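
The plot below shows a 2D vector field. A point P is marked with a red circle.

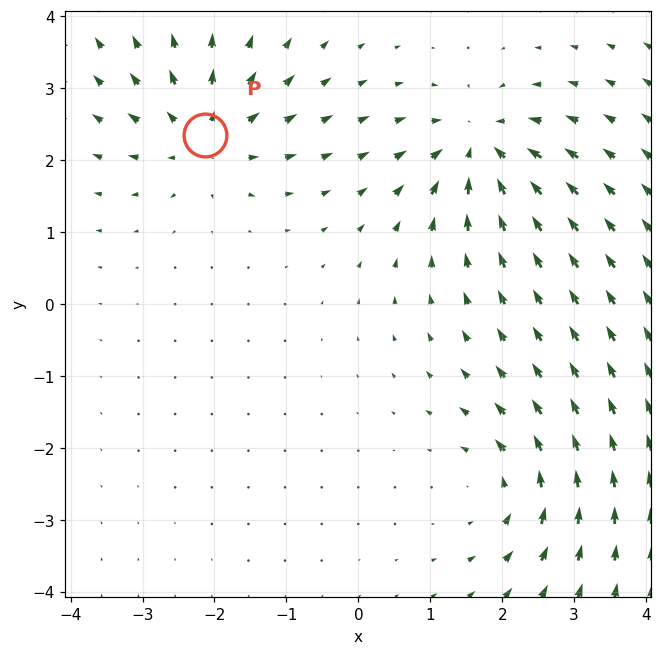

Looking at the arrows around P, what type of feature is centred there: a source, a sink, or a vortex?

source

At P (-2.1, 2.4) the arrows spread outward. Divergence about +4, curl ≈0 — positive divergence with near-zero curl is a source.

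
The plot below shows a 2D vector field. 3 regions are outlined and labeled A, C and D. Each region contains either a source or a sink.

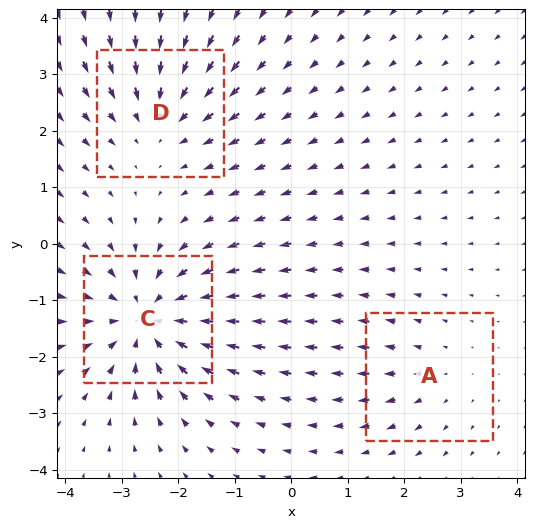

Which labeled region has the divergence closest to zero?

A

Divergence at each region's feature centre — A: about +2, C: about -5, D: about -3. Region A is closest to zero.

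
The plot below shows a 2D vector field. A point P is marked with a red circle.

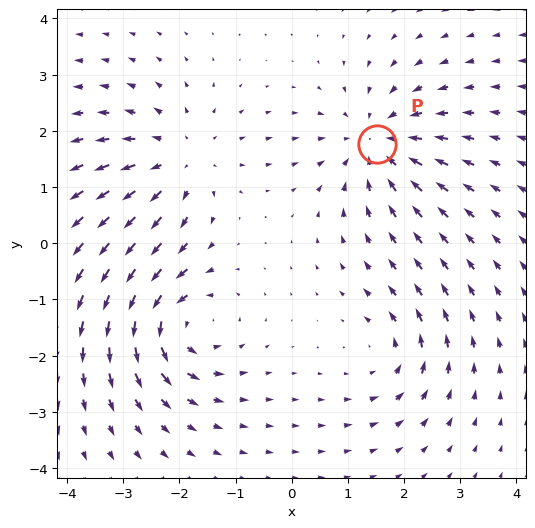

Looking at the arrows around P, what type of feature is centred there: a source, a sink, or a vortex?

At P (1.5, 1.8) the arrows converge inward. Divergence about -5, curl ≈0 — negative divergence with near-zero curl is a sink.

sink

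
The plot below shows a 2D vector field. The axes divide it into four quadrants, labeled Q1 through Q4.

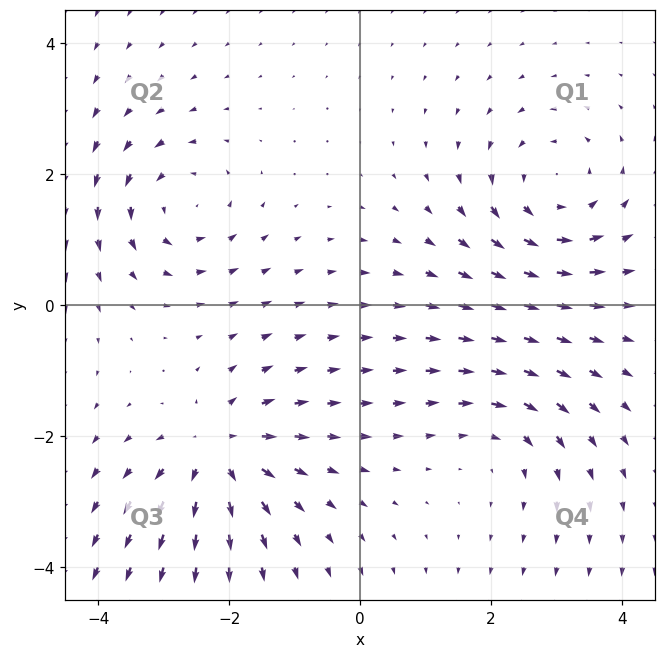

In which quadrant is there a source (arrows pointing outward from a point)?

The source sits at approximately (-2.2, -2.2), which lies in quadrant Q3. The divergence there is about +5, positive as expected for a source.

Q3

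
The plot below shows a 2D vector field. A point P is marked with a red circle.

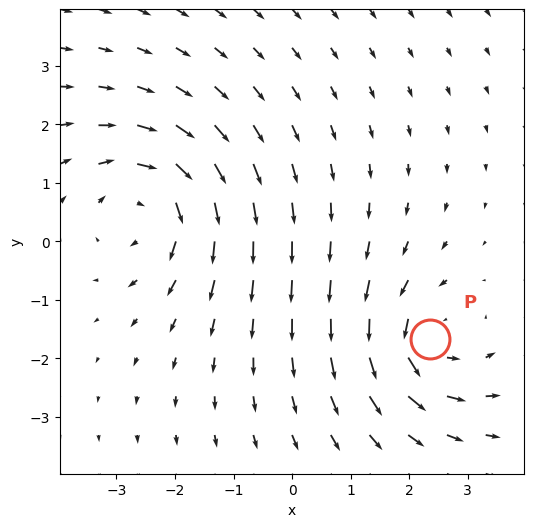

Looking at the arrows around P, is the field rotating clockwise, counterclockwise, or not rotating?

counterclockwise

Near P at (2.4, -1.7) the arrows circulate counterclockwise. The curl (z-component) there is about +3; positive curl means counterclockwise rotation.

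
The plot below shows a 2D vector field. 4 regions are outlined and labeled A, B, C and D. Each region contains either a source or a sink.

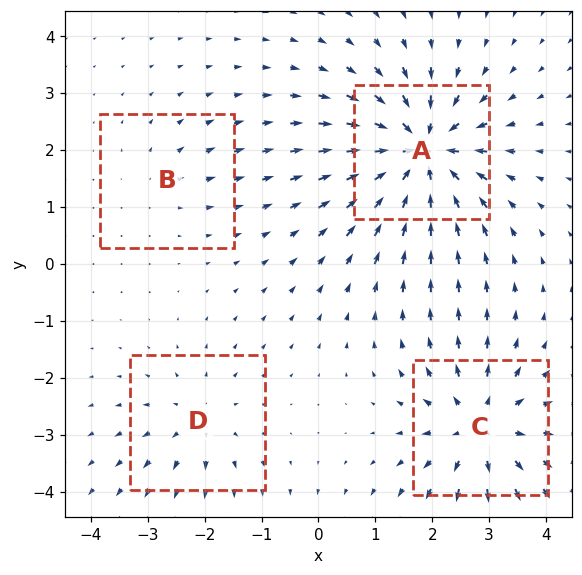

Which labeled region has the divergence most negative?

Divergence at each region's feature centre — A: about -8, B: about +2, C: about +6, D: about +4. Region A is most negative.

A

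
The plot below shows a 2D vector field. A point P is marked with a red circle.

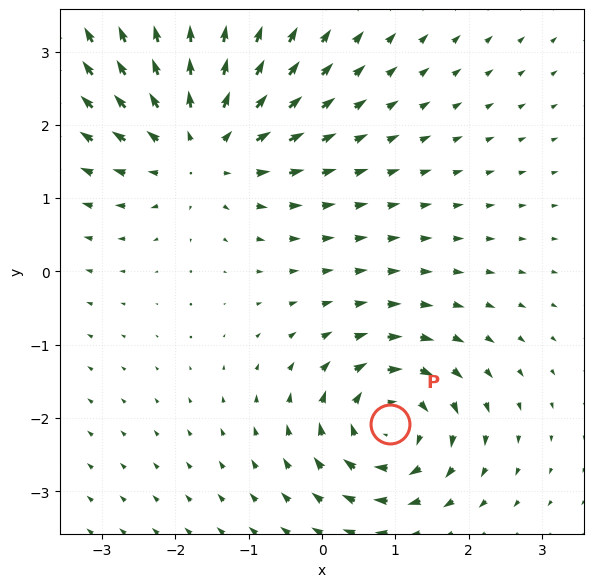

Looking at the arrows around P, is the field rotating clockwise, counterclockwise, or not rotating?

clockwise

Near P at (0.9, -2.1) the arrows circulate clockwise. The curl (z-component) there is about -4; negative curl means clockwise rotation.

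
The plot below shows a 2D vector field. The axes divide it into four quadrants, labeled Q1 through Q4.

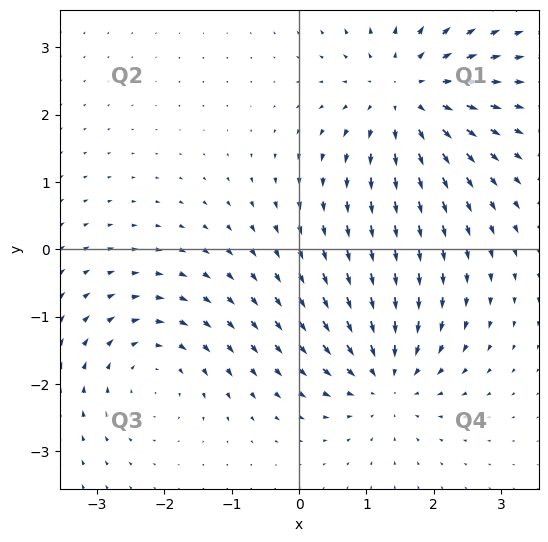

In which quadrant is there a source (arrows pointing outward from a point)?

Q1

The source sits at approximately (1.6, 2.3), which lies in quadrant Q1. The divergence there is about +4, positive as expected for a source.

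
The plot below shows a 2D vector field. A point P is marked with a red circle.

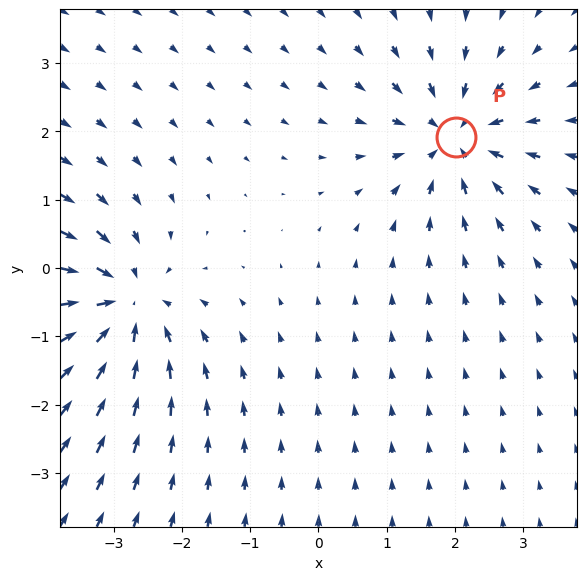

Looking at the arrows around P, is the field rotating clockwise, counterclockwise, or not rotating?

not rotating

Near P at (2.0, 1.9) the arrows show no circulation. The curl there is ≈0.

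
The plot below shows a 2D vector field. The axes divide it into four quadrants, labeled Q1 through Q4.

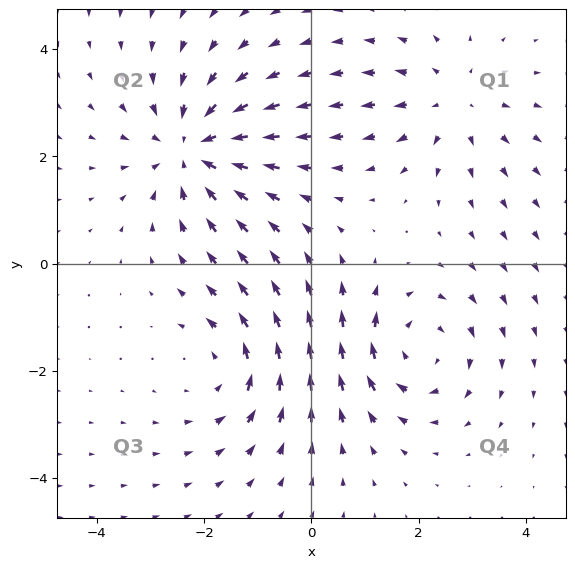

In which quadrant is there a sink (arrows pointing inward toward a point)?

Q2

The sink sits at approximately (-2.2, 2.1), which lies in quadrant Q2. The divergence there is about -5, negative as expected for a sink.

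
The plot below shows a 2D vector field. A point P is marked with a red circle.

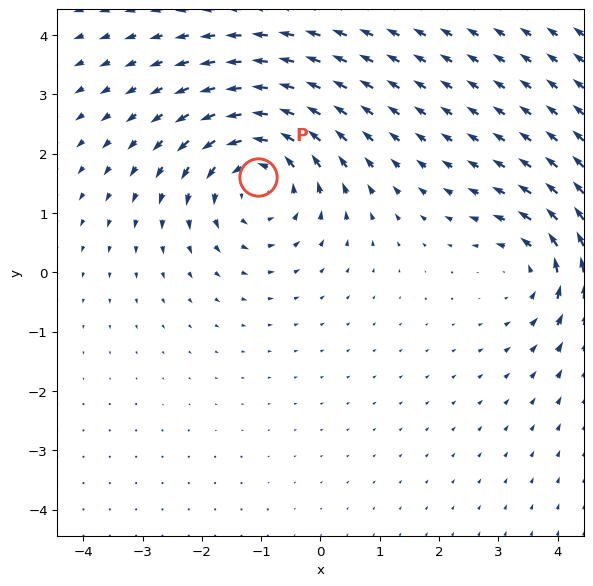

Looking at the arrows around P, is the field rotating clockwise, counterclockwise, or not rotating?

Near P at (-1.0, 1.6) the arrows circulate counterclockwise. The curl (z-component) there is about +5; positive curl means counterclockwise rotation.

counterclockwise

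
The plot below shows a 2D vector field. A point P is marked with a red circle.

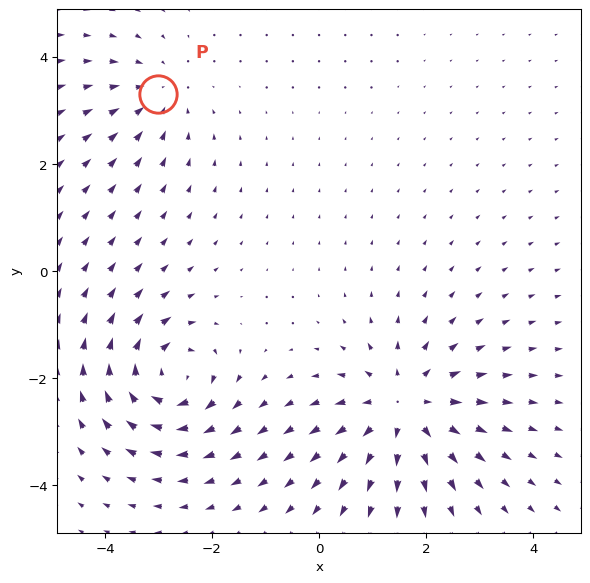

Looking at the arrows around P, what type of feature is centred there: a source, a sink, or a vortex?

sink

At P (-3.0, 3.3) the arrows converge inward. Divergence about -3, curl ≈0 — negative divergence with near-zero curl is a sink.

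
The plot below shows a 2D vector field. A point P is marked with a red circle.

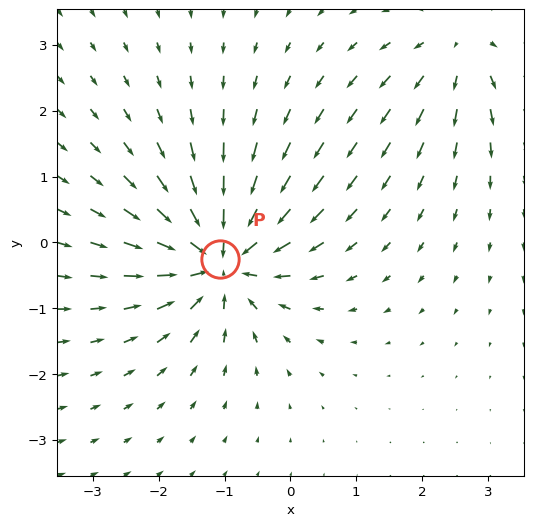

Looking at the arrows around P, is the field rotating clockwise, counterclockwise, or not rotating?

not rotating

Near P at (-1.1, -0.2) the arrows show no circulation. The curl there is ≈0.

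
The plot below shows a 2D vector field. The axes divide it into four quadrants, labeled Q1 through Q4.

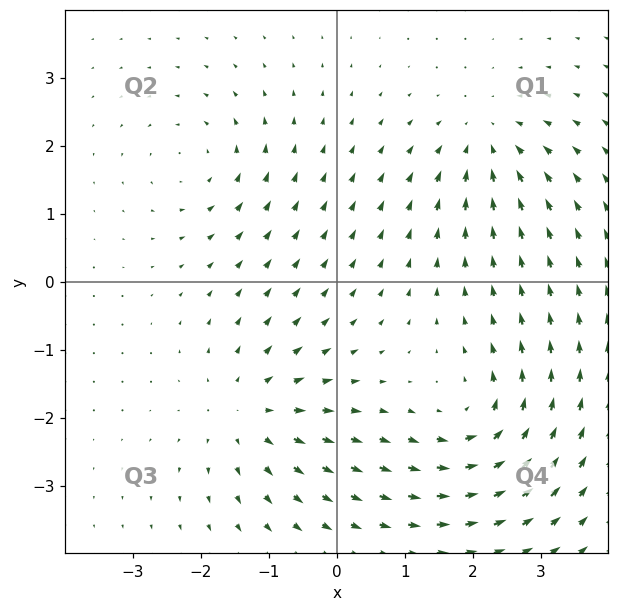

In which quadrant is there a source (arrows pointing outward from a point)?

The source sits at approximately (-1.3, -1.9), which lies in quadrant Q3. The divergence there is about +5, positive as expected for a source.

Q3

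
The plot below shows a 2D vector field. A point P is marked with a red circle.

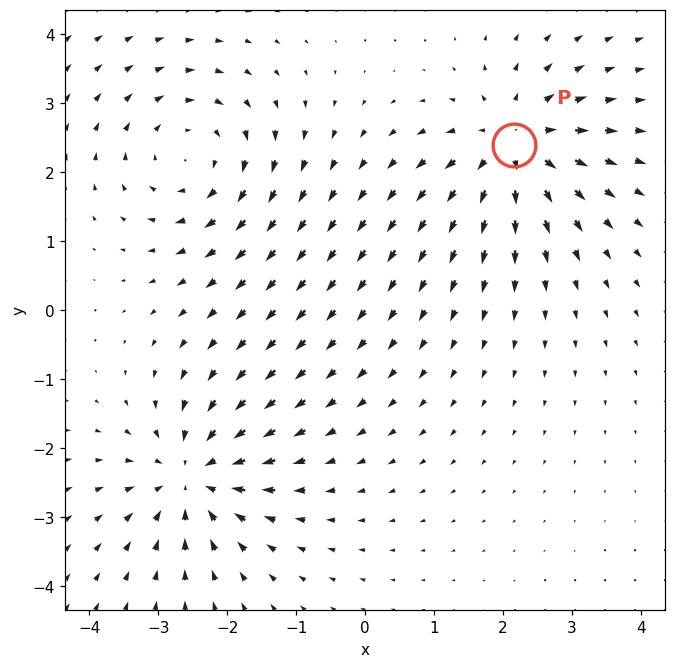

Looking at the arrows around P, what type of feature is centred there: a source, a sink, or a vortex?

At P (2.2, 2.4) the arrows spread outward. Divergence about +6, curl ≈0 — positive divergence with near-zero curl is a source.

source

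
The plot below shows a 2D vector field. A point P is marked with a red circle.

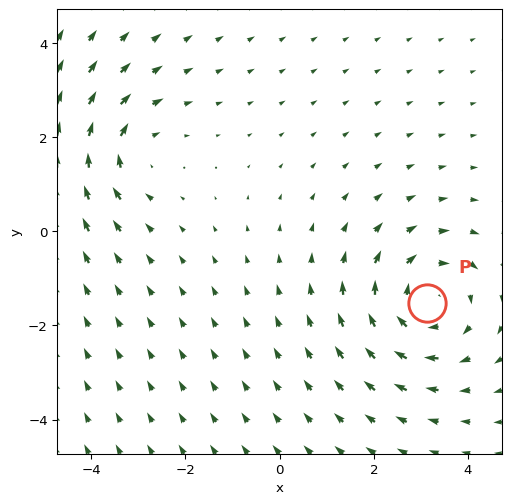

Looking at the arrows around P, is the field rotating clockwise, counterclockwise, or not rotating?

Near P at (3.1, -1.5) the arrows circulate clockwise. The curl (z-component) there is about -4; negative curl means clockwise rotation.

clockwise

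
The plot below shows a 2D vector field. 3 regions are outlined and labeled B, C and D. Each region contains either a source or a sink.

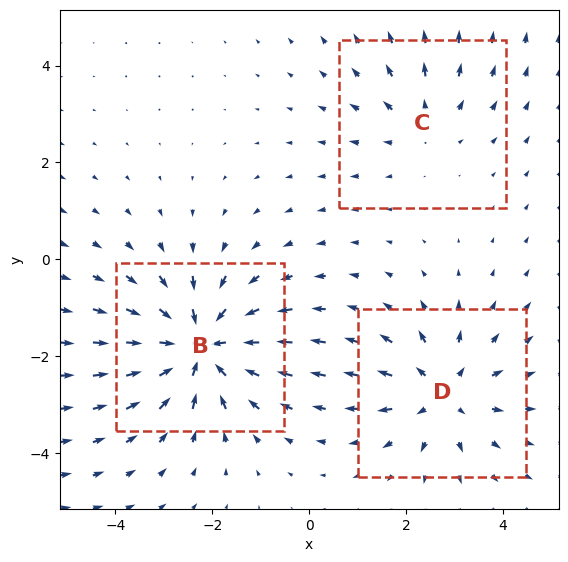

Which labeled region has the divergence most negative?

Divergence at each region's feature centre — B: about -4, C: about +2, D: about +3. Region B is most negative.

B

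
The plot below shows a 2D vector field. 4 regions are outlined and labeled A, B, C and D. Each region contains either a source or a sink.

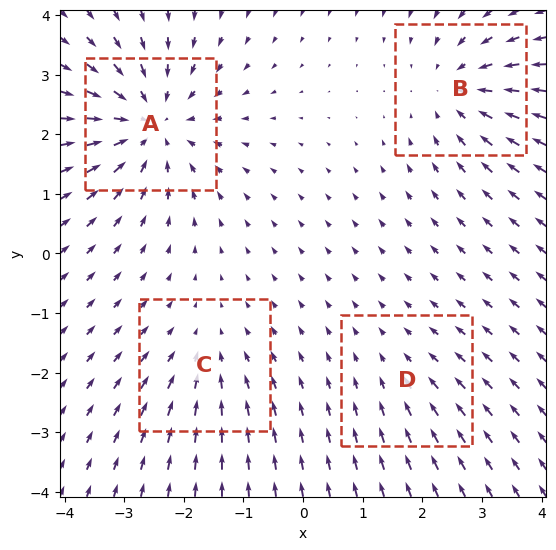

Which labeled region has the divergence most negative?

A

Divergence at each region's feature centre — A: about -6, B: about -5, C: about -3, D: about -2. Region A is most negative.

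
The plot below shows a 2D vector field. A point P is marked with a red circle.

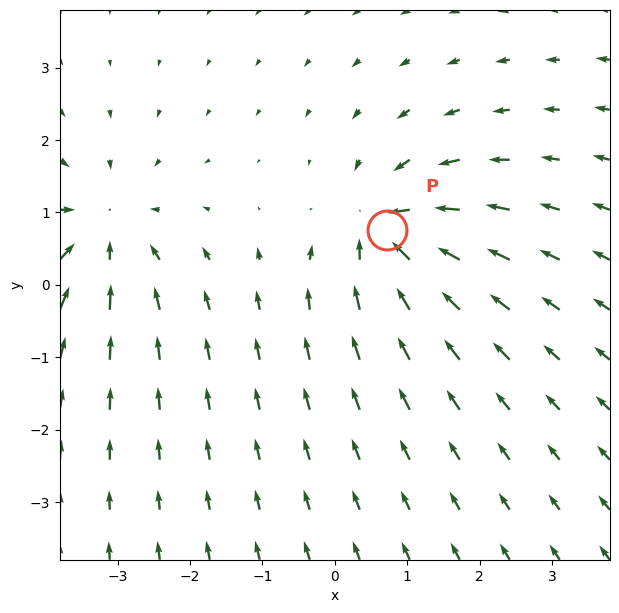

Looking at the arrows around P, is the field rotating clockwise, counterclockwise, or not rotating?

Near P at (0.7, 0.8) the arrows show no circulation. The curl there is ≈0.

not rotating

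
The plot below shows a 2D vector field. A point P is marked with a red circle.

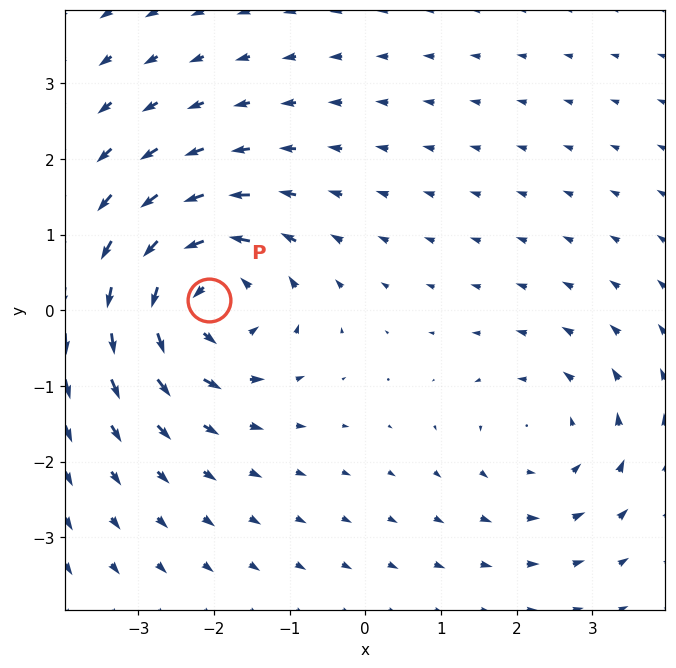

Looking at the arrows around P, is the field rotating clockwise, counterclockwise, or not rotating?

counterclockwise

Near P at (-2.1, 0.1) the arrows circulate counterclockwise. The curl (z-component) there is about +6; positive curl means counterclockwise rotation.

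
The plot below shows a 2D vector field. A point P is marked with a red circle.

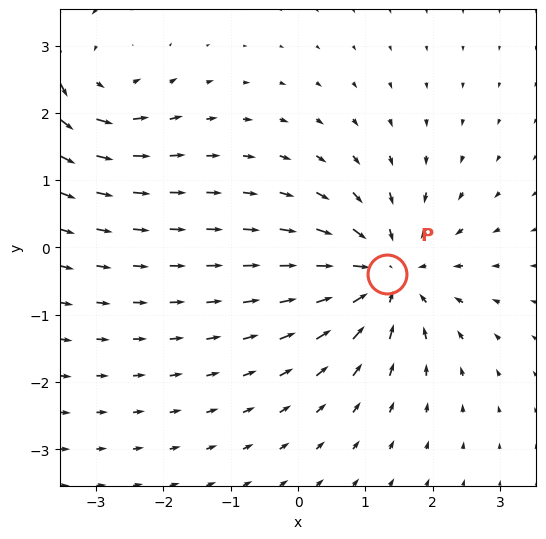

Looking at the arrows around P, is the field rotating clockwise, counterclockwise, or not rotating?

Near P at (1.3, -0.4) the arrows show no circulation. The curl there is ≈0.

not rotating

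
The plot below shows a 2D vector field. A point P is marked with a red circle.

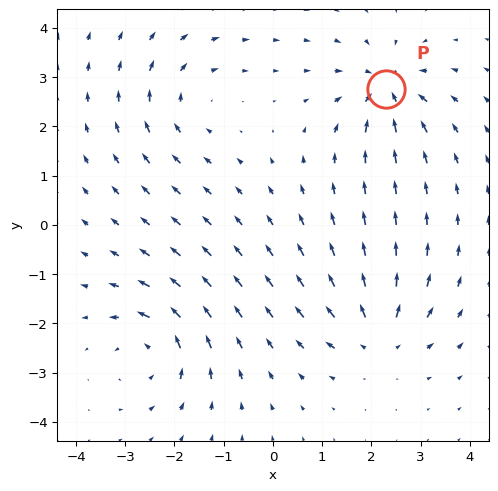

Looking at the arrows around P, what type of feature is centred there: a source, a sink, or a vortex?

sink

At P (2.3, 2.8) the arrows converge inward. Divergence about -6, curl ≈0 — negative divergence with near-zero curl is a sink.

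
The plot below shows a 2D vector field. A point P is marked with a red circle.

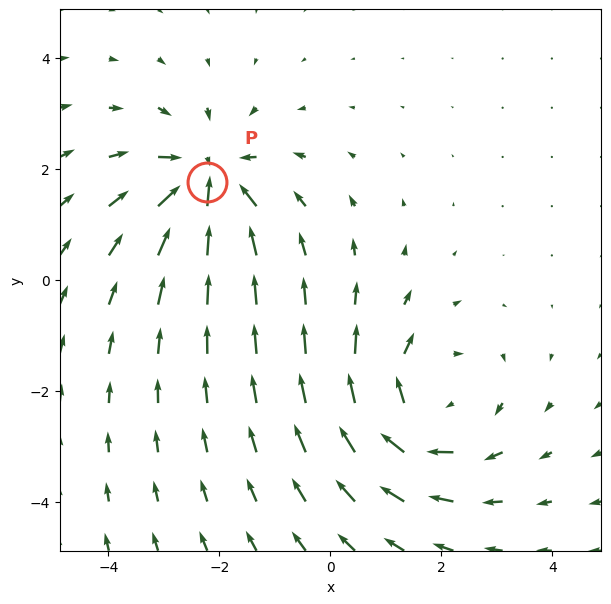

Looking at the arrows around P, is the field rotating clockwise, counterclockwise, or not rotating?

Near P at (-2.2, 1.8) the arrows show no circulation. The curl there is ≈0.

not rotating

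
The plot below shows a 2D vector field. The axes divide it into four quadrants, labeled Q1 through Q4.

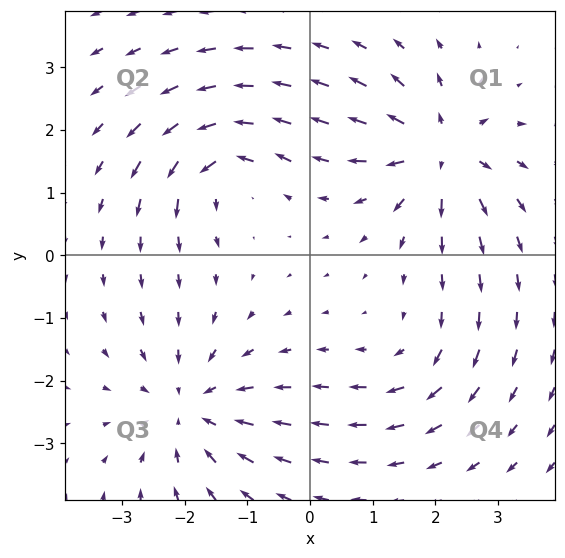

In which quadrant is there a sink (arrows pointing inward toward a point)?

The sink sits at approximately (-1.9, -2.4), which lies in quadrant Q3. The divergence there is about -5, negative as expected for a sink.

Q3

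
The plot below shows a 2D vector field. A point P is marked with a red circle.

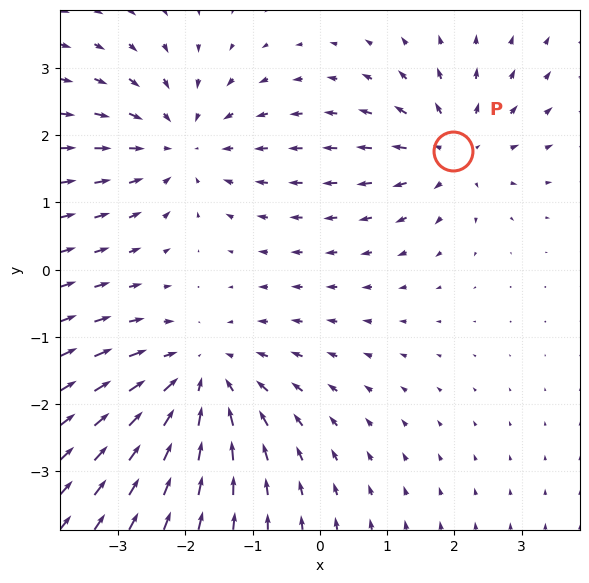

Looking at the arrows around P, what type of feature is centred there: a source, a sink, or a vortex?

At P (2.0, 1.8) the arrows spread outward. Divergence about +3, curl ≈0 — positive divergence with near-zero curl is a source.

source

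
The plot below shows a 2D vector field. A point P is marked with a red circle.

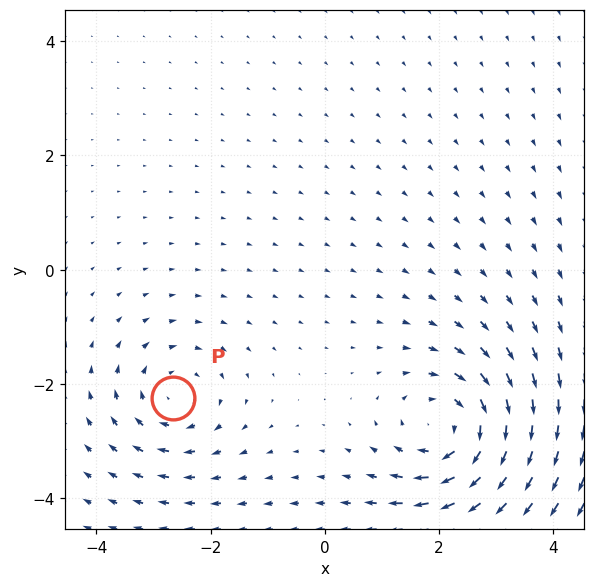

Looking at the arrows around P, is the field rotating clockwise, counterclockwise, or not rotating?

clockwise

Near P at (-2.6, -2.2) the arrows circulate clockwise. The curl (z-component) there is about -4; negative curl means clockwise rotation.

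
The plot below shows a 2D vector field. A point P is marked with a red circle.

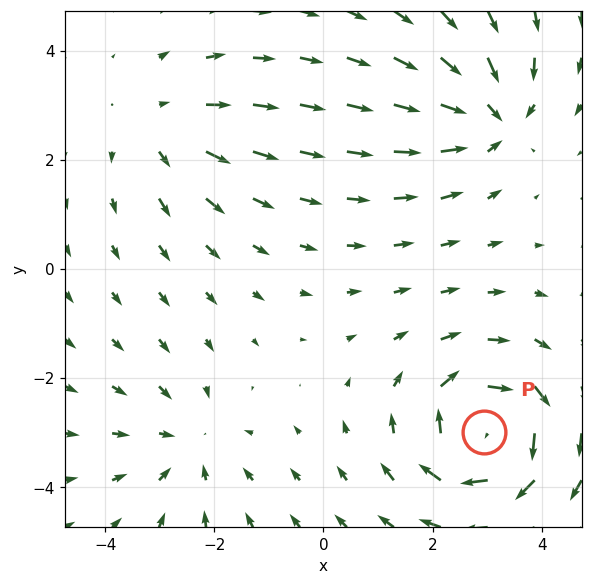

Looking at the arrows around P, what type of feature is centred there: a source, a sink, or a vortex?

vortex

At P (2.9, -3.0) the arrows circulate clockwise. Divergence ≈0, curl about -5 — near-zero divergence with nonzero curl is a vortex.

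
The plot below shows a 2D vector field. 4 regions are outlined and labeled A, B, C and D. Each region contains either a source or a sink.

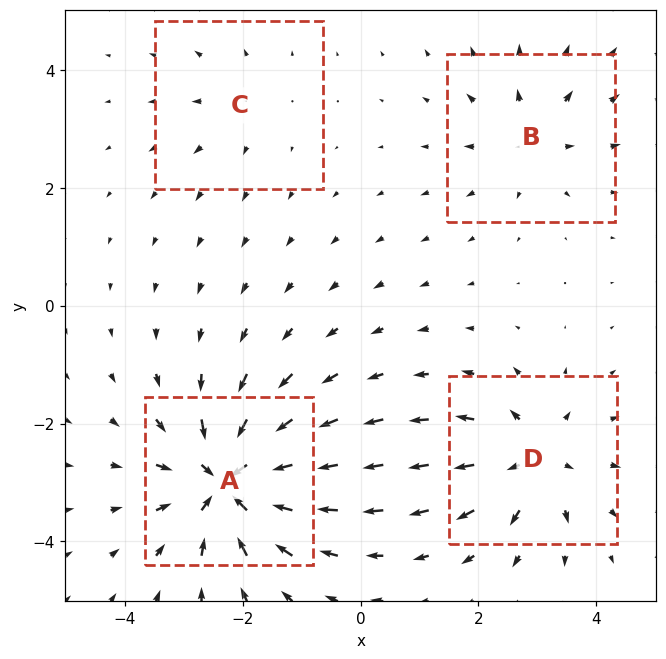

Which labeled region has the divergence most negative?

Divergence at each region's feature centre — A: about -9, B: about +4, C: about +3, D: about +6. Region A is most negative.

A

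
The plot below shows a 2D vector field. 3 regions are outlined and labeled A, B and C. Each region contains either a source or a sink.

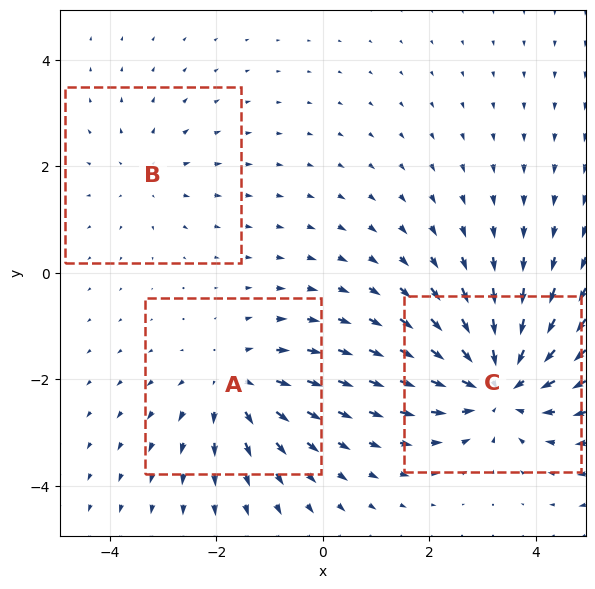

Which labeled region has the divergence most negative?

Divergence at each region's feature centre — A: about +3, B: about +2, C: about -5. Region C is most negative.

C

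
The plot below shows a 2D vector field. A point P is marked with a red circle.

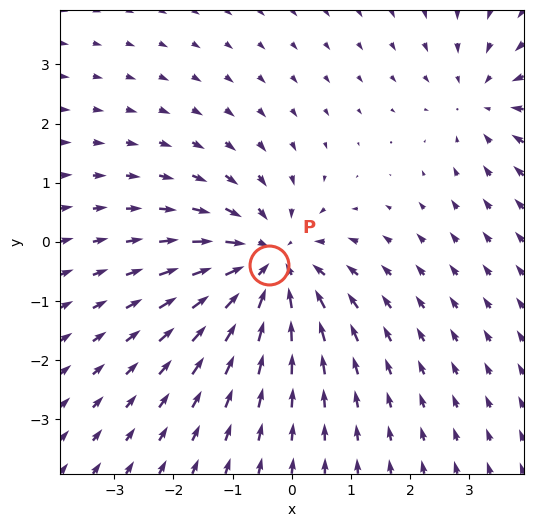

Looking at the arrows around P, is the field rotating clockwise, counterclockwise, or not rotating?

not rotating

Near P at (-0.4, -0.4) the arrows show no circulation. The curl there is ≈0.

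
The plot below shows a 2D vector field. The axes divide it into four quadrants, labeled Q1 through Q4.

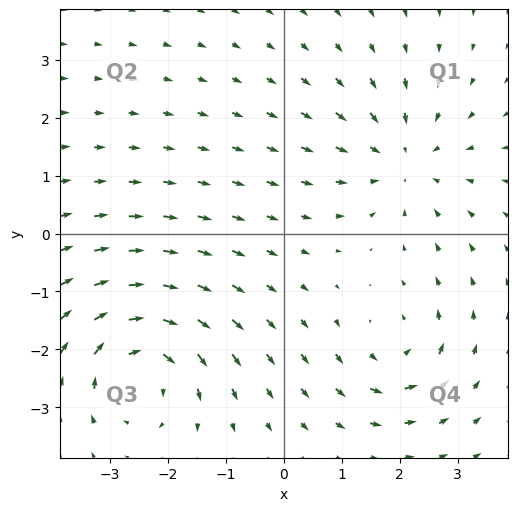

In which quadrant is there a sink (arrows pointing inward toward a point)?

The sink sits at approximately (2.1, 1.3), which lies in quadrant Q1. The divergence there is about -3, negative as expected for a sink.

Q1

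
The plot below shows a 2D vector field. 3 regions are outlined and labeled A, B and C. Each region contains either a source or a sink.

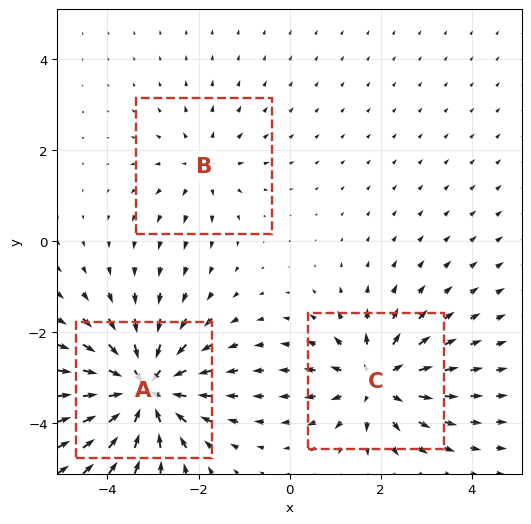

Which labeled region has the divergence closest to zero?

Divergence at each region's feature centre — A: about -5, B: about +2, C: about +4. Region B is closest to zero.

B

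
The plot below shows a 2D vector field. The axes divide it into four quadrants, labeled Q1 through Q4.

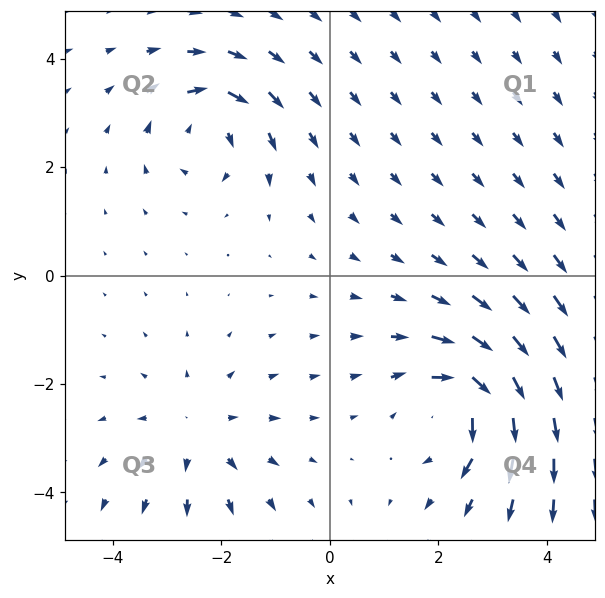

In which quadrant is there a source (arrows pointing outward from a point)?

The source sits at approximately (-2.4, -2.9), which lies in quadrant Q3. The divergence there is about +2, positive as expected for a source.

Q3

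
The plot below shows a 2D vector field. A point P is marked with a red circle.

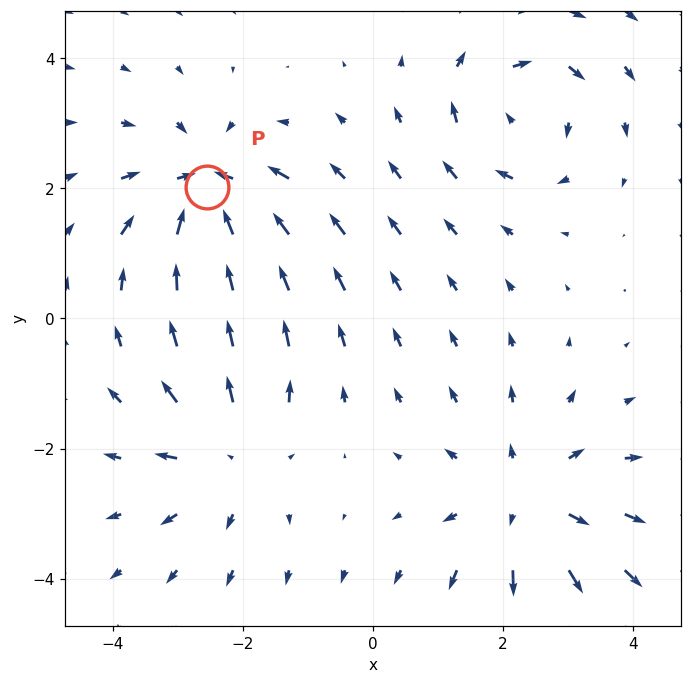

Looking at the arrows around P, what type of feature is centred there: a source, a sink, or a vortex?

At P (-2.6, 2.0) the arrows converge inward. Divergence about -5, curl ≈0 — negative divergence with near-zero curl is a sink.

sink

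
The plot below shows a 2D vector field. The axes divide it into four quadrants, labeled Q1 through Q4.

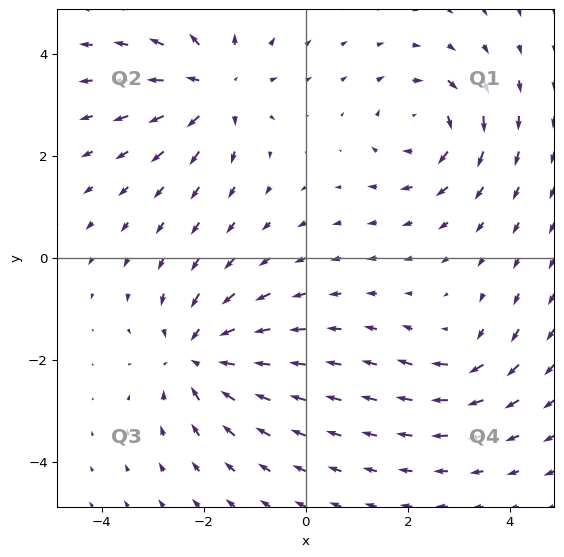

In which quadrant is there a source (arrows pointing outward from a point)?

Q2

The source sits at approximately (-1.8, 3.3), which lies in quadrant Q2. The divergence there is about +5, positive as expected for a source.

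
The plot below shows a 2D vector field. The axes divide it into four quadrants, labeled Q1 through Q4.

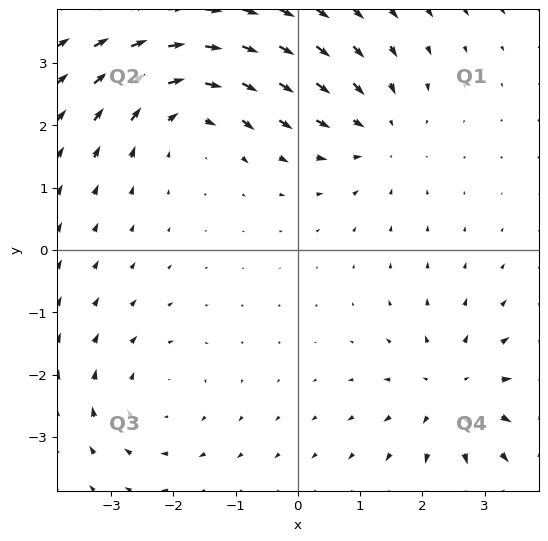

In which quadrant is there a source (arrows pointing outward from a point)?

Q4

The source sits at approximately (2.5, -2.3), which lies in quadrant Q4. The divergence there is about +5, positive as expected for a source.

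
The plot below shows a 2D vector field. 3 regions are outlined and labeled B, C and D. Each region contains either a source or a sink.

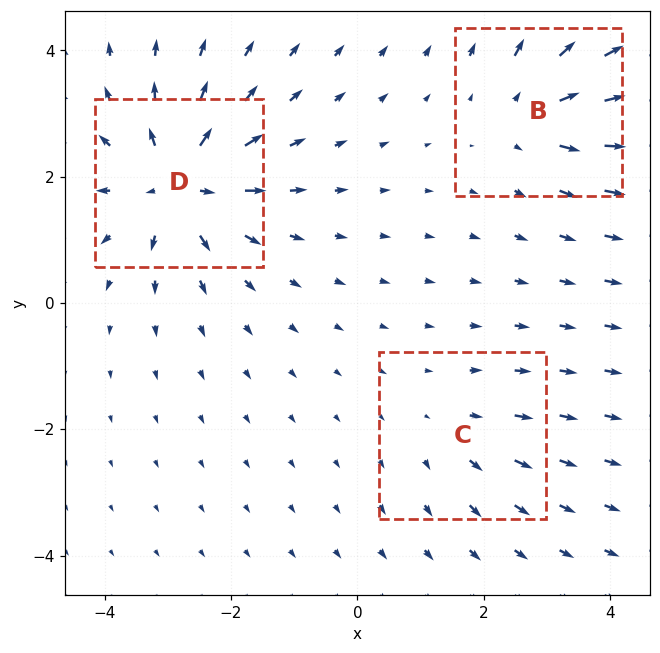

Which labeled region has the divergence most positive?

D

Divergence at each region's feature centre — B: about +4, C: about +2, D: about +6. Region D is most positive.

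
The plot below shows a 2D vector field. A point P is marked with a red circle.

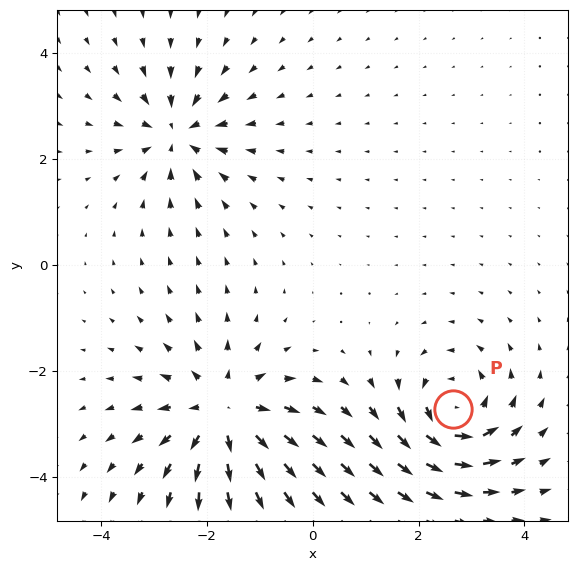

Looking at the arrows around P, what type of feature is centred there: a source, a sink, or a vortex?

vortex

At P (2.7, -2.7) the arrows circulate counterclockwise. Divergence ≈0, curl about +5 — near-zero divergence with nonzero curl is a vortex.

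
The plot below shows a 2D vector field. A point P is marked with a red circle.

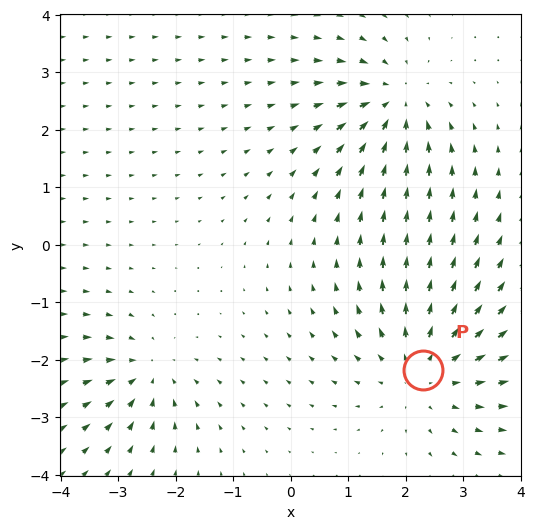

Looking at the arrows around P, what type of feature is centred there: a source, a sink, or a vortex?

source

At P (2.3, -2.2) the arrows spread outward. Divergence about +4, curl ≈0 — positive divergence with near-zero curl is a source.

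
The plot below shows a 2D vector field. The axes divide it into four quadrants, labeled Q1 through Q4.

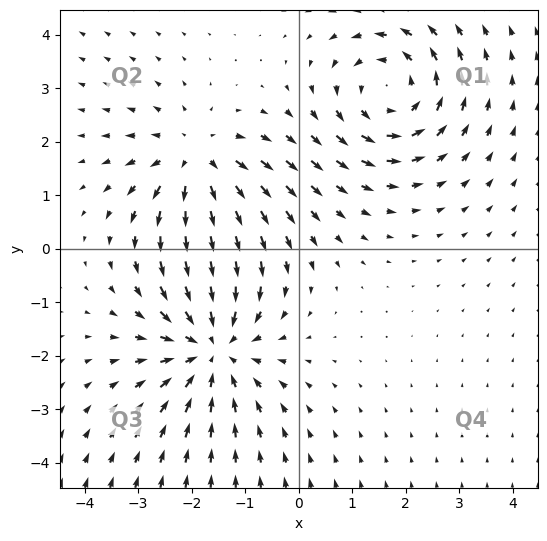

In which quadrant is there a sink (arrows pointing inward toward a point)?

The sink sits at approximately (-1.6, -1.8), which lies in quadrant Q3. The divergence there is about -3, negative as expected for a sink.

Q3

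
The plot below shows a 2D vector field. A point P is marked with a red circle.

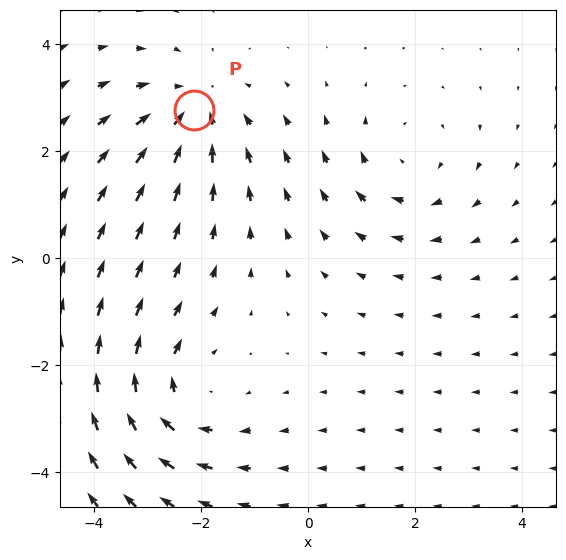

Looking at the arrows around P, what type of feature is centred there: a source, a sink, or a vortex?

sink

At P (-2.1, 2.8) the arrows converge inward. Divergence about -4, curl ≈0 — negative divergence with near-zero curl is a sink.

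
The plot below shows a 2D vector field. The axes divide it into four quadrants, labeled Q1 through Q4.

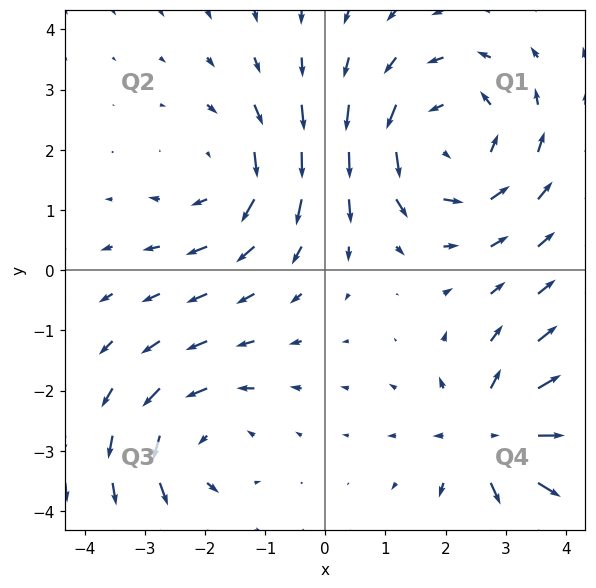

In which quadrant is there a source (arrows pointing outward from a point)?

Q4

The source sits at approximately (2.8, -2.8), which lies in quadrant Q4. The divergence there is about +5, positive as expected for a source.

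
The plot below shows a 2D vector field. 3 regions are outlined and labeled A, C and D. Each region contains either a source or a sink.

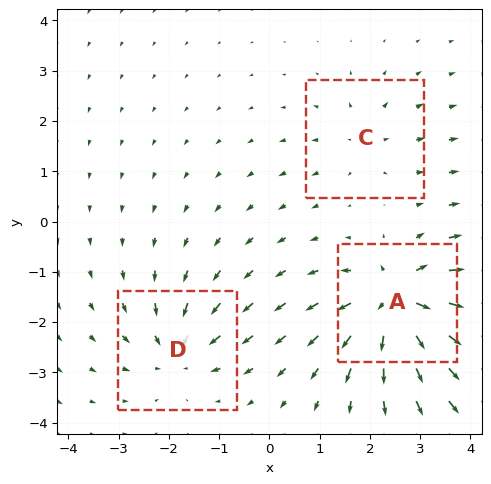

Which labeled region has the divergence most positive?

A

Divergence at each region's feature centre — A: about +6, C: about +3, D: about -4. Region A is most positive.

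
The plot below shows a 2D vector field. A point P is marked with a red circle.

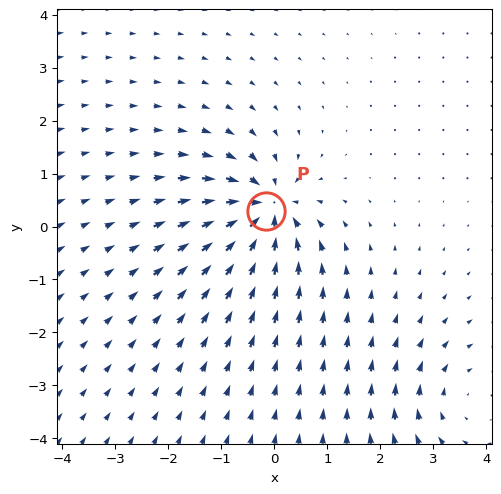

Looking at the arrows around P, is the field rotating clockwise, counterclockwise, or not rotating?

Near P at (-0.2, 0.3) the arrows show no circulation. The curl there is ≈0.

not rotating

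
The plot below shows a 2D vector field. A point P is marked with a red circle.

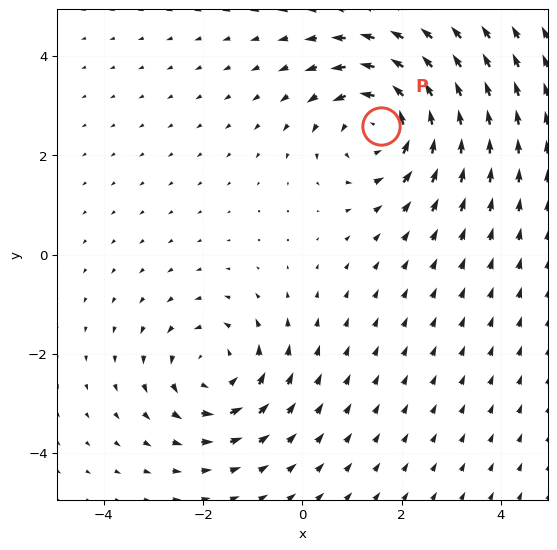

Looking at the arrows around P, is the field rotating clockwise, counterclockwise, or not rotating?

Near P at (1.6, 2.6) the arrows circulate counterclockwise. The curl (z-component) there is about +4; positive curl means counterclockwise rotation.

counterclockwise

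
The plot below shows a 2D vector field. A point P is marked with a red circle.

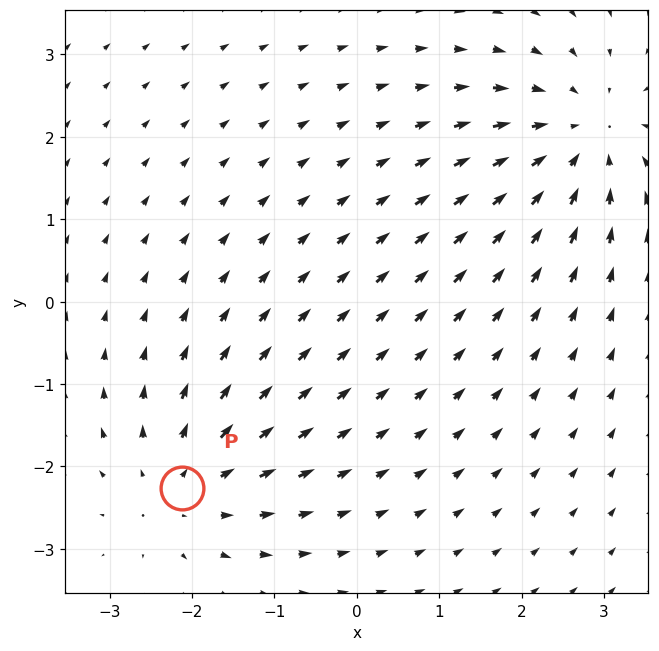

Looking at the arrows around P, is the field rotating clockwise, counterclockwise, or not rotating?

Near P at (-2.1, -2.3) the arrows show no circulation. The curl there is ≈0.

not rotating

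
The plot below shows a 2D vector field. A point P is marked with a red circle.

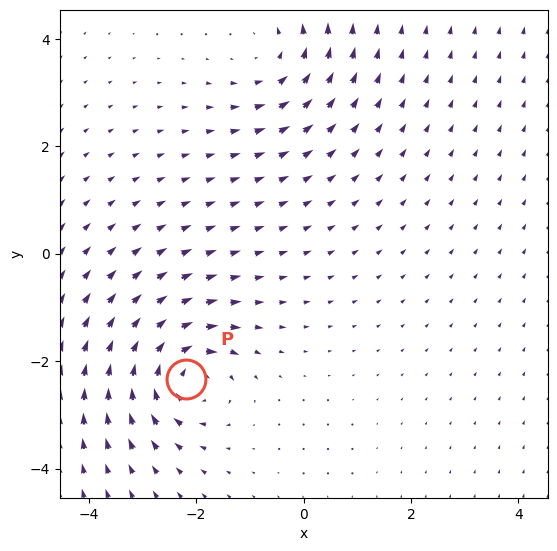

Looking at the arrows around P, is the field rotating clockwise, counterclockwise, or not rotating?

clockwise

Near P at (-2.2, -2.3) the arrows circulate clockwise. The curl (z-component) there is about -6; negative curl means clockwise rotation.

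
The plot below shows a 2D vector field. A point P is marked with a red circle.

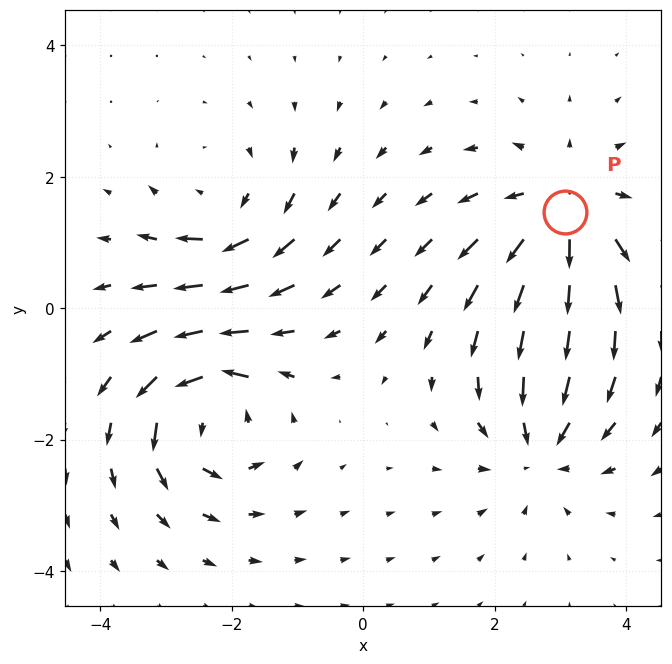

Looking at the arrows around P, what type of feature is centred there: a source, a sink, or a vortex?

At P (3.1, 1.5) the arrows spread outward. Divergence about +5, curl ≈0 — positive divergence with near-zero curl is a source.

source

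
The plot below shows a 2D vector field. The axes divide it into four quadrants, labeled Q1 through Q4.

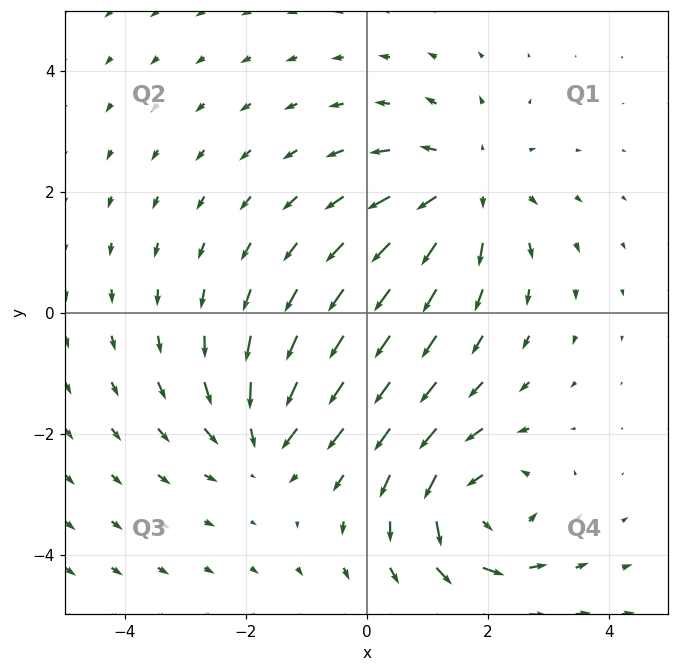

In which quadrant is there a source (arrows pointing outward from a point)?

The source sits at approximately (1.6, 2.1), which lies in quadrant Q1. The divergence there is about +3, positive as expected for a source.

Q1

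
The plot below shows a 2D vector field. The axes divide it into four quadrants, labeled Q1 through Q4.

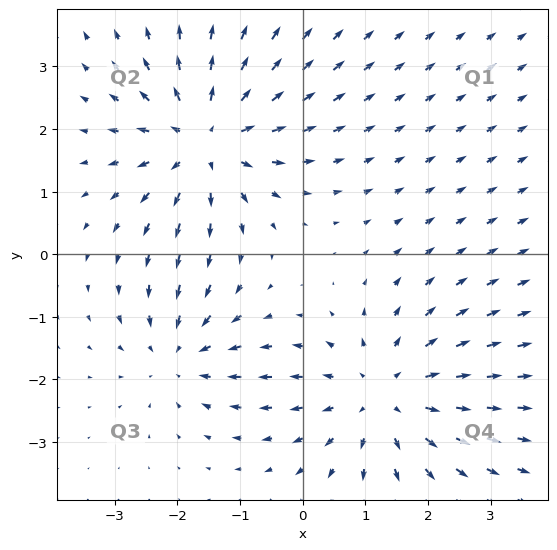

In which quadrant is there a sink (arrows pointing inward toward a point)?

Q3

The sink sits at approximately (-2.0, -1.6), which lies in quadrant Q3. The divergence there is about -3, negative as expected for a sink.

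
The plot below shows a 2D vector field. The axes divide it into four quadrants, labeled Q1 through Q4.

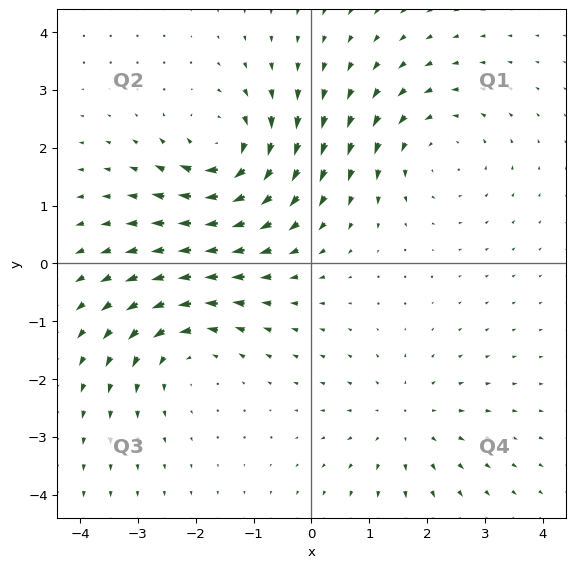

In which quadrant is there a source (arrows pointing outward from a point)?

The source sits at approximately (1.6, -2.7), which lies in quadrant Q4. The divergence there is about +3, positive as expected for a source.

Q4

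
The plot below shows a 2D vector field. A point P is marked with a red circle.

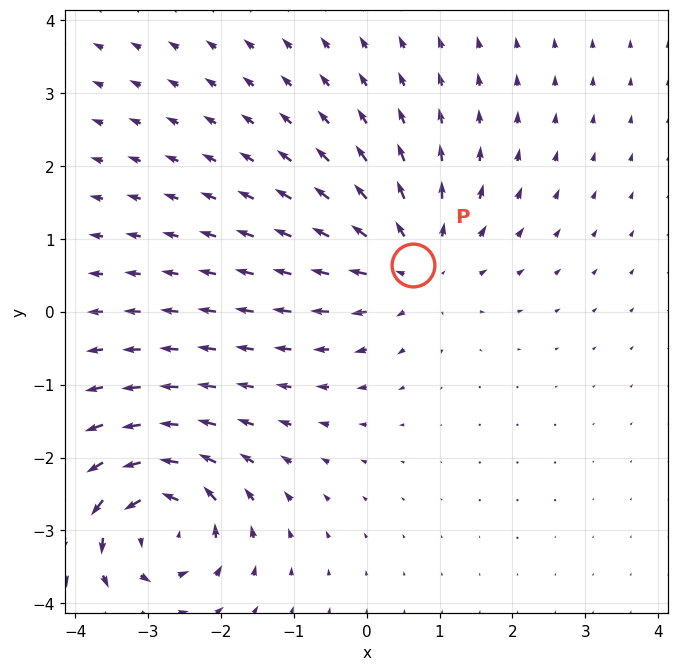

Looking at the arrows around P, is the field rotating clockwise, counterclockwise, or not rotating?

not rotating

Near P at (0.6, 0.6) the arrows show no circulation. The curl there is ≈0.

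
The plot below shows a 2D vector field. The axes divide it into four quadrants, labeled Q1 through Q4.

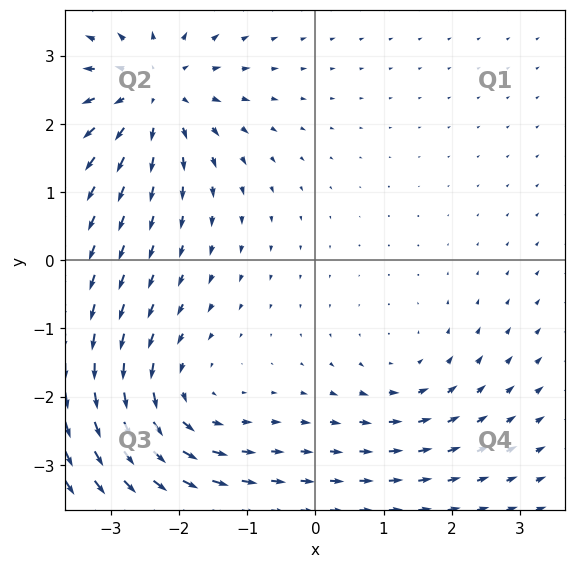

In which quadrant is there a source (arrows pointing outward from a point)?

Q2

The source sits at approximately (-2.4, 2.5), which lies in quadrant Q2. The divergence there is about +4, positive as expected for a source.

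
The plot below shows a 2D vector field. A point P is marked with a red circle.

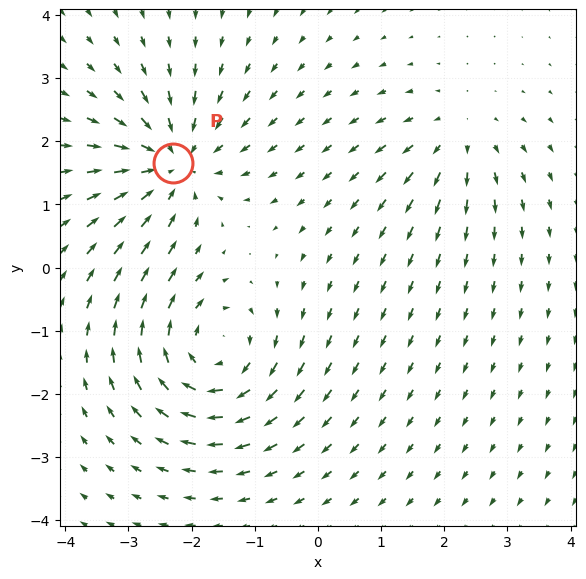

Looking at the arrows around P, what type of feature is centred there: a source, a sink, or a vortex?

sink

At P (-2.3, 1.7) the arrows converge inward. Divergence about -5, curl ≈0 — negative divergence with near-zero curl is a sink.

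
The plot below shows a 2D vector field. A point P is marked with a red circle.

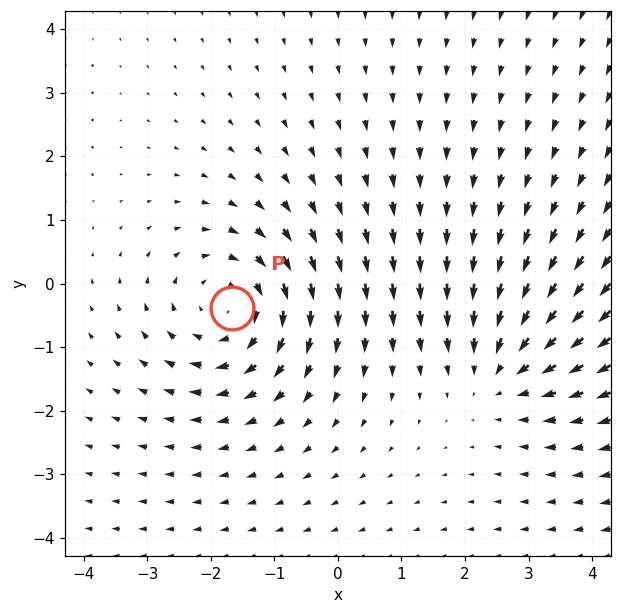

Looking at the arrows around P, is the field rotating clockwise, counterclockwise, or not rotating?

clockwise

Near P at (-1.7, -0.4) the arrows circulate clockwise. The curl (z-component) there is about -4; negative curl means clockwise rotation.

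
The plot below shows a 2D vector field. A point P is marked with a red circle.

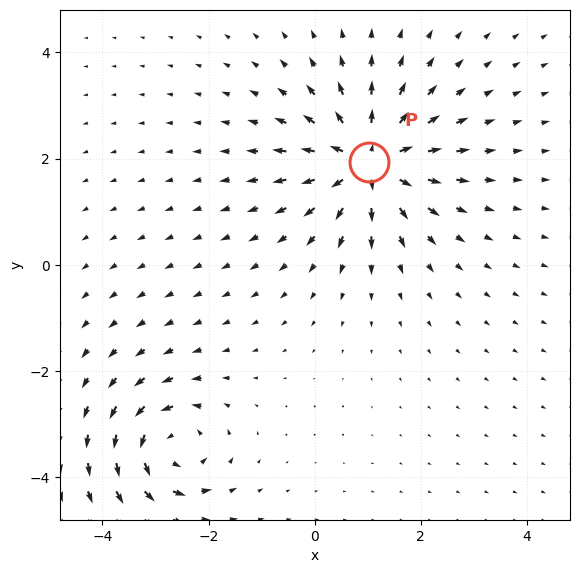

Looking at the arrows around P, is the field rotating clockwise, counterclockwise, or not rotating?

Near P at (1.0, 1.9) the arrows show no circulation. The curl there is ≈0.

not rotating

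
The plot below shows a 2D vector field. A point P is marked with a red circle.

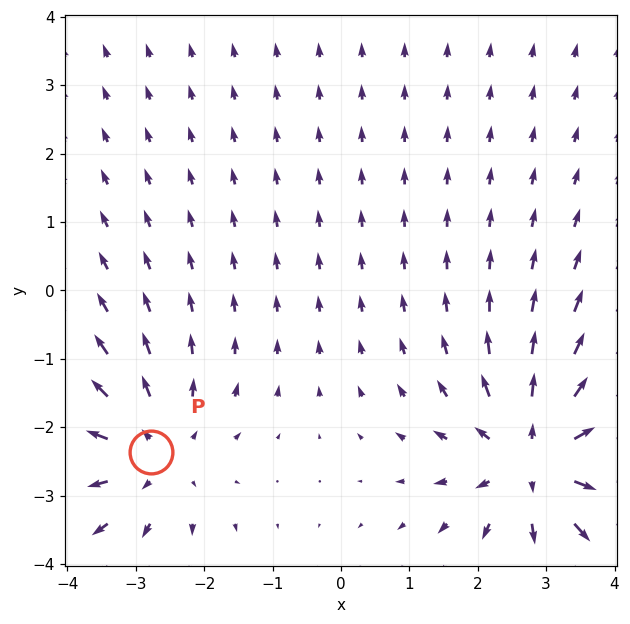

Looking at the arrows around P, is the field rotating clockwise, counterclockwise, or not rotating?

Near P at (-2.8, -2.4) the arrows show no circulation. The curl there is ≈0.

not rotating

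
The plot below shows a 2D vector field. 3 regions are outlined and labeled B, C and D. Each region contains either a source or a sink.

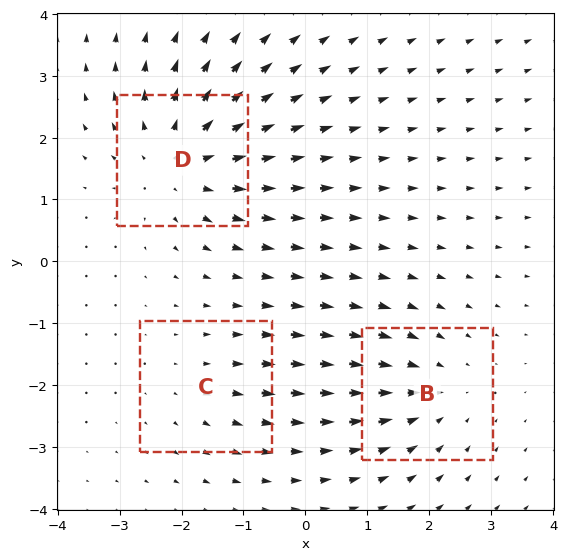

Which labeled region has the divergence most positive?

Divergence at each region's feature centre — B: about -3, C: about +2, D: about +4. Region D is most positive.

D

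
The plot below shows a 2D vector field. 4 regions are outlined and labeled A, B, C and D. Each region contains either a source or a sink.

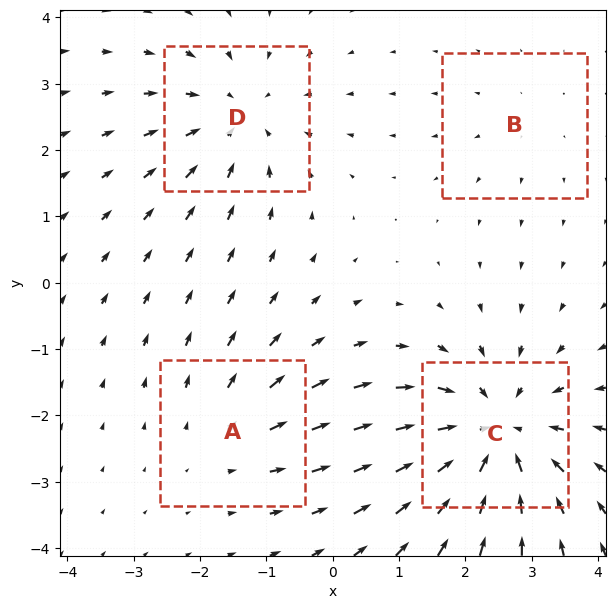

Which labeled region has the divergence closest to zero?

B

Divergence at each region's feature centre — A: about +3, B: about +2, C: about -6, D: about -4. Region B is closest to zero.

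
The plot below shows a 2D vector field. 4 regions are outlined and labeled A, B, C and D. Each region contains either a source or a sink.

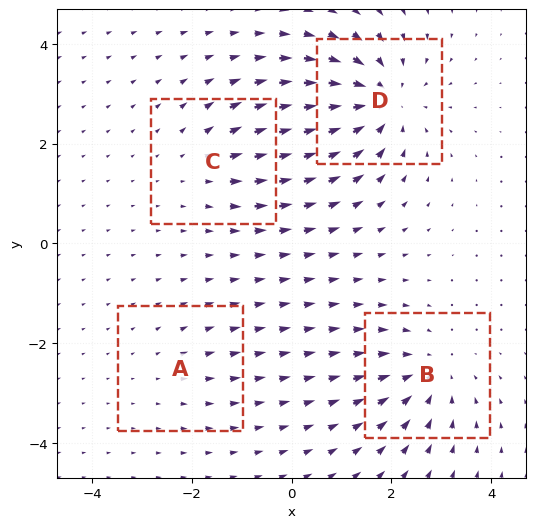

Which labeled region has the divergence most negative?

Divergence at each region's feature centre — A: about +2, B: about -4, C: about +3, D: about -6. Region D is most negative.

D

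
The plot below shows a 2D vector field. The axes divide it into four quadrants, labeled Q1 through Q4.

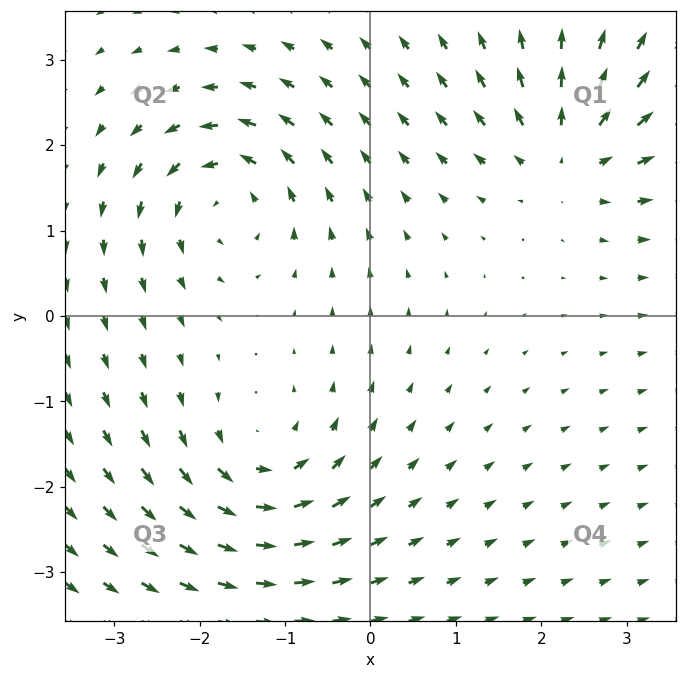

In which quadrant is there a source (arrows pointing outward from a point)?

The source sits at approximately (2.3, 1.9), which lies in quadrant Q1. The divergence there is about +4, positive as expected for a source.

Q1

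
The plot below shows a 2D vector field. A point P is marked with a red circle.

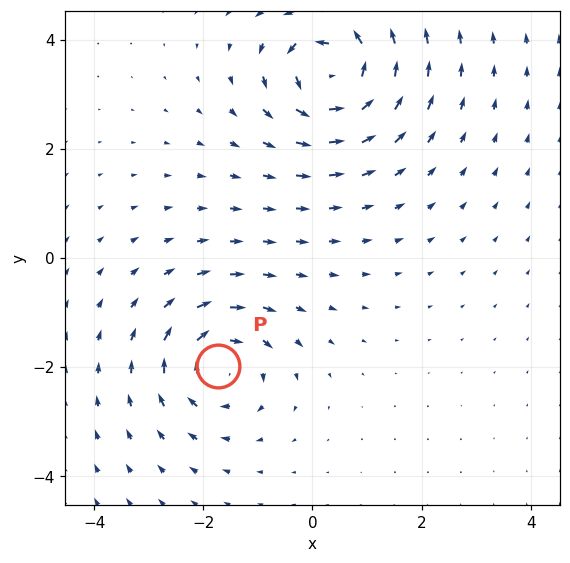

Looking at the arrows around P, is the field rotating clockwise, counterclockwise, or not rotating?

Near P at (-1.7, -2.0) the arrows circulate clockwise. The curl (z-component) there is about -5; negative curl means clockwise rotation.

clockwise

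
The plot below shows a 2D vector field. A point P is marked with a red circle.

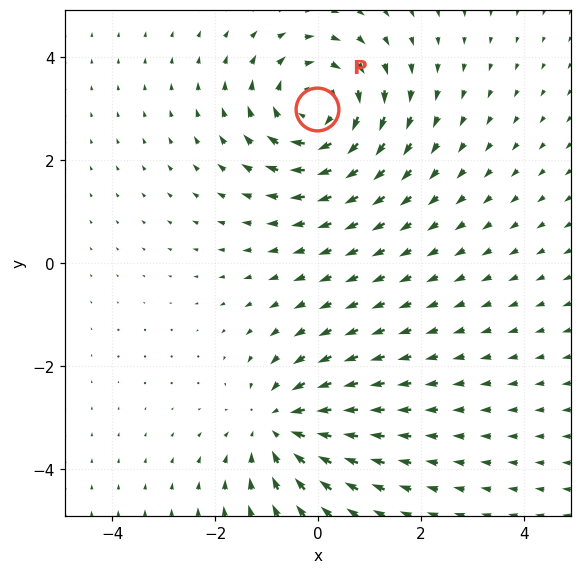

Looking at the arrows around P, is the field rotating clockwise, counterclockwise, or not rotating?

Near P at (-0.0, 3.0) the arrows circulate clockwise. The curl (z-component) there is about -3; negative curl means clockwise rotation.

clockwise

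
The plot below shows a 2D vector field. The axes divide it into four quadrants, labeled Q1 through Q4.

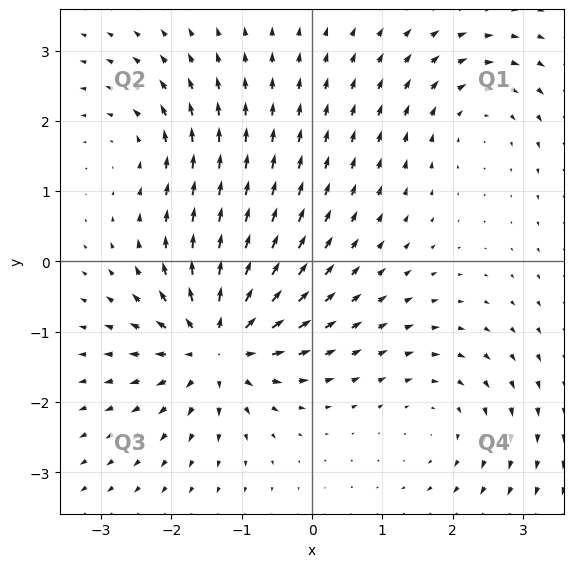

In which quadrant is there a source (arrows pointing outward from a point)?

Q3

The source sits at approximately (-1.4, -1.2), which lies in quadrant Q3. The divergence there is about +7, positive as expected for a source.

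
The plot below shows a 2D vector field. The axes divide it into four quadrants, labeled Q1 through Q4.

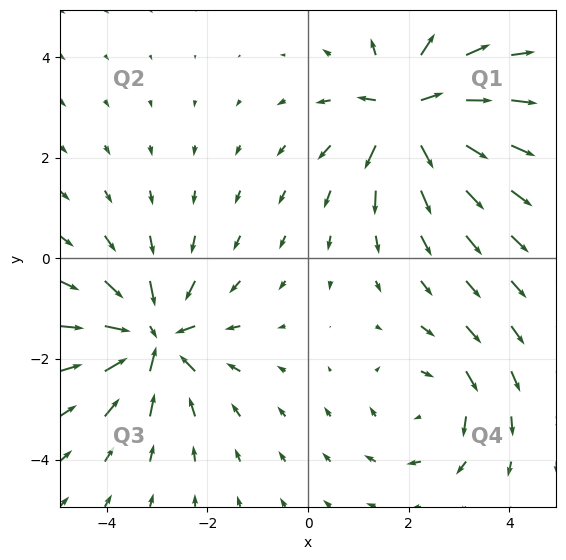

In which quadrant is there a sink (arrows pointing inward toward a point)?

The sink sits at approximately (-3.1, -1.6), which lies in quadrant Q3. The divergence there is about -5, negative as expected for a sink.

Q3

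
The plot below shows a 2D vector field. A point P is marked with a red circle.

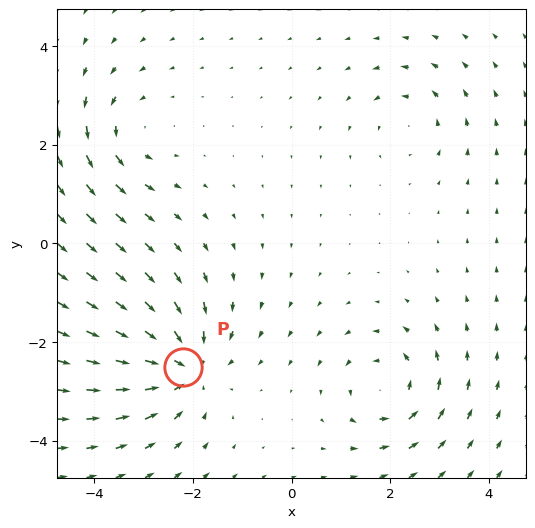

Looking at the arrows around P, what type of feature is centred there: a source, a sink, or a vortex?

sink

At P (-2.2, -2.5) the arrows converge inward. Divergence about -6, curl ≈0 — negative divergence with near-zero curl is a sink.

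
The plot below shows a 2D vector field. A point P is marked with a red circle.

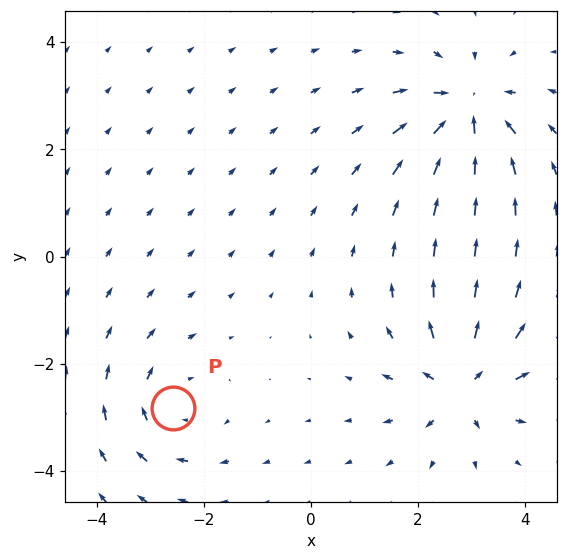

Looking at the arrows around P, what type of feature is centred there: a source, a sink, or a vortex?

vortex

At P (-2.6, -2.8) the arrows circulate clockwise. Divergence ≈0, curl about -3 — near-zero divergence with nonzero curl is a vortex.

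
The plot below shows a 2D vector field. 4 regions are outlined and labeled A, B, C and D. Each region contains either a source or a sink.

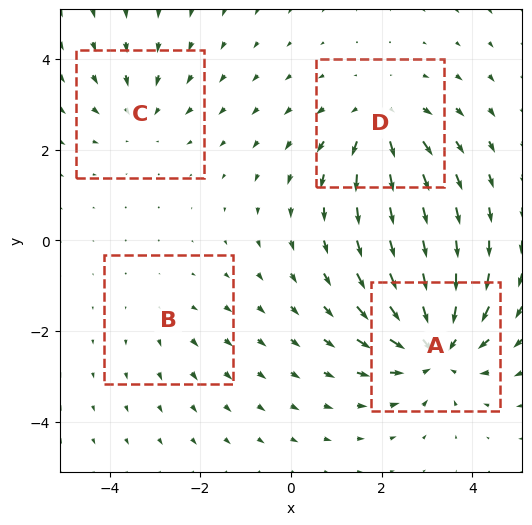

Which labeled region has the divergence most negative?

A

Divergence at each region's feature centre — A: about -6, B: about +2, C: about -3, D: about +4. Region A is most negative.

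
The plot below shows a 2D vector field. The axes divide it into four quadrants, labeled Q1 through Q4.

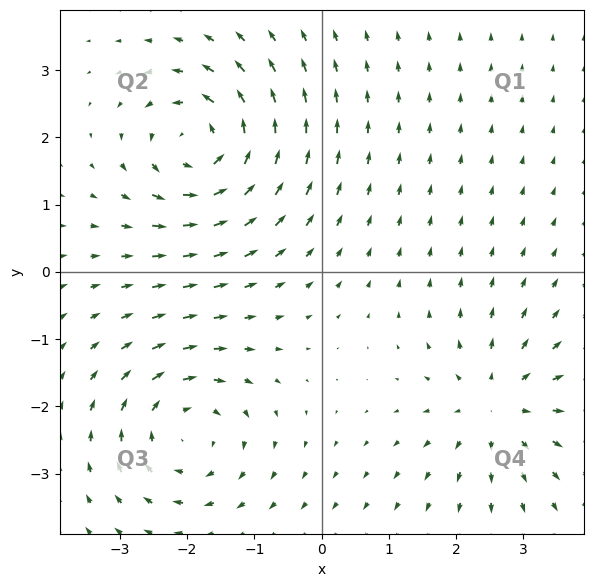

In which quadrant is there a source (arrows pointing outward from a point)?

Q4

The source sits at approximately (2.6, -2.0), which lies in quadrant Q4. The divergence there is about +4, positive as expected for a source.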